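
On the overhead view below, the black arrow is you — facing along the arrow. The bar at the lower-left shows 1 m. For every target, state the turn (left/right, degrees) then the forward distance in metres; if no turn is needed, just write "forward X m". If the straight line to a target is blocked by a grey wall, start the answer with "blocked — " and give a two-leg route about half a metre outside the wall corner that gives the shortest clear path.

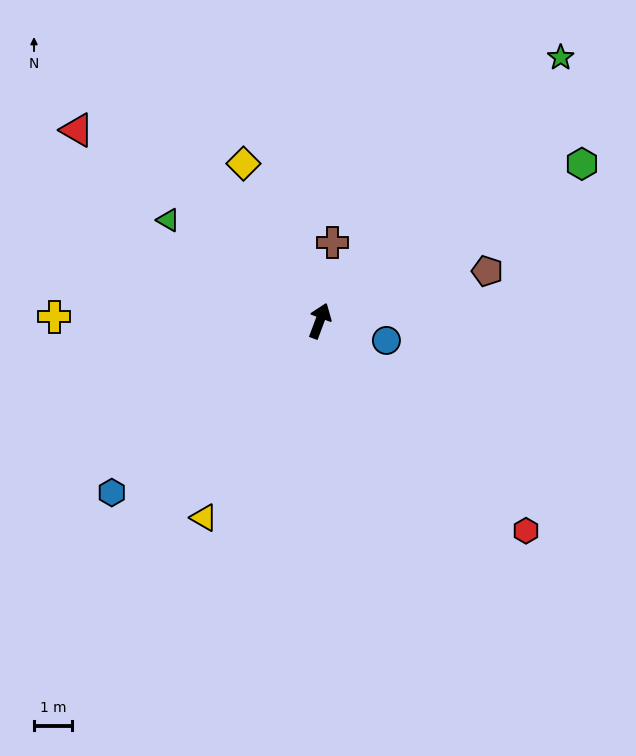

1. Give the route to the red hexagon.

turn right 115°, forward 7.7 m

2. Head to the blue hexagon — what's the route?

turn left 150°, forward 7.0 m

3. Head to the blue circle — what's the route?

turn right 86°, forward 1.8 m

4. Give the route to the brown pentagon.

turn right 53°, forward 4.6 m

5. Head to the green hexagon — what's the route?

turn right 39°, forward 8.0 m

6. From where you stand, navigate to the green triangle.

turn left 77°, forward 4.8 m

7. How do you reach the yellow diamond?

turn left 46°, forward 4.6 m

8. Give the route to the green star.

turn right 22°, forward 9.3 m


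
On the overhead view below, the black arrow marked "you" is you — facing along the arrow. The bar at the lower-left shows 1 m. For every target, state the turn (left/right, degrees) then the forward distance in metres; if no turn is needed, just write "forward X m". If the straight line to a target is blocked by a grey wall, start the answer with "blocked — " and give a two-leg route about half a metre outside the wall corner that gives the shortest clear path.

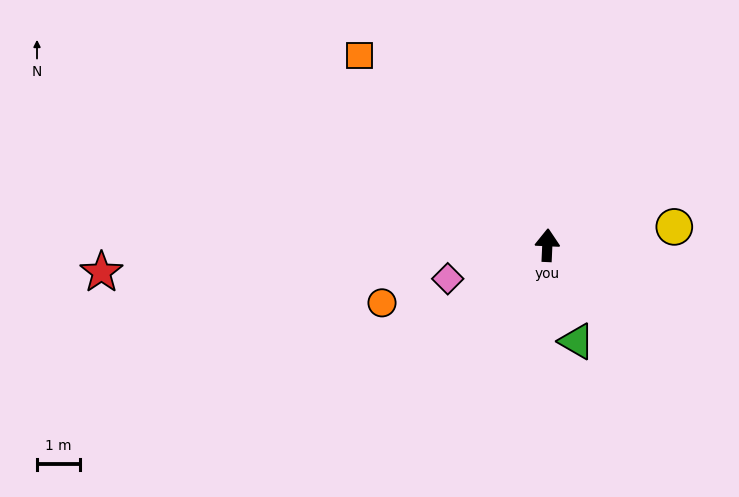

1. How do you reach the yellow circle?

turn right 79°, forward 3.0 m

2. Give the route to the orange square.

turn left 47°, forward 6.2 m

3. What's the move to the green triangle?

turn right 161°, forward 2.3 m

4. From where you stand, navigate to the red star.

turn left 96°, forward 10.3 m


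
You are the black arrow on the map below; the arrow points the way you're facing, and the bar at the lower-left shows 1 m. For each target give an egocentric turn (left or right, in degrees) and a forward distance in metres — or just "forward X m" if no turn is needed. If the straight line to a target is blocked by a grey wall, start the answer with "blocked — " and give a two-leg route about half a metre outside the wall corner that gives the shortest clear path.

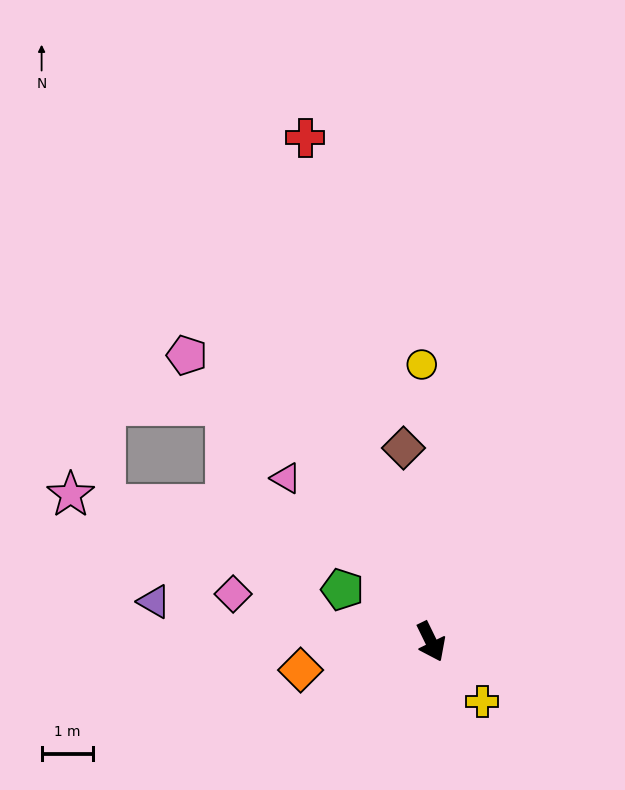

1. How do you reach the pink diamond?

turn right 130°, forward 4.0 m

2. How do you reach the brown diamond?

turn left 162°, forward 3.8 m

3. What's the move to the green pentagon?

turn right 146°, forward 2.0 m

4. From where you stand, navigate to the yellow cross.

turn left 15°, forward 1.5 m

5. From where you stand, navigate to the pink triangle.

turn right 164°, forward 4.3 m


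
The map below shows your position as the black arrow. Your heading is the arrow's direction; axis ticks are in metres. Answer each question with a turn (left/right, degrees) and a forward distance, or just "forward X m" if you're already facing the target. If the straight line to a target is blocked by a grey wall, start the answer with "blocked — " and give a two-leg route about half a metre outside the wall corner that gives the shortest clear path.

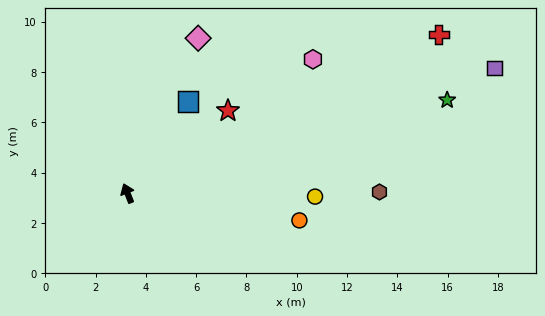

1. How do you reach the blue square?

turn right 55°, forward 4.4 m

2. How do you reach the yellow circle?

turn right 113°, forward 7.5 m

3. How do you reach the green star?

turn right 95°, forward 13.2 m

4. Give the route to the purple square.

turn right 93°, forward 15.4 m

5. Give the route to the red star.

turn right 72°, forward 5.2 m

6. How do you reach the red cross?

turn right 85°, forward 13.9 m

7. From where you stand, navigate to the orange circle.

turn right 121°, forward 6.9 m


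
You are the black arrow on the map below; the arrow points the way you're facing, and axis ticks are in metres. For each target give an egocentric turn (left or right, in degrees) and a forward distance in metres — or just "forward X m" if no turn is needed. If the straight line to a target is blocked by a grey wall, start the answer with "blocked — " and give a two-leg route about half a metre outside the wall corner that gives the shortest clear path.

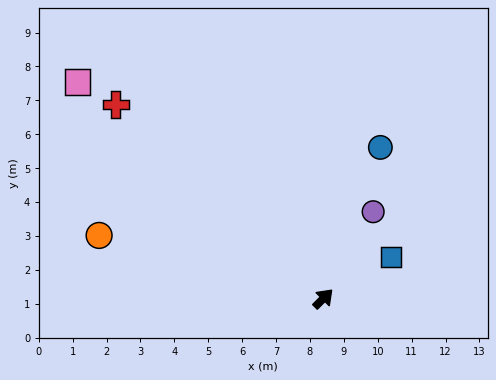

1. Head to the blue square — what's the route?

turn right 14°, forward 2.3 m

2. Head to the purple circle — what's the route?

turn left 15°, forward 3.0 m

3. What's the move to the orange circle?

turn left 119°, forward 6.9 m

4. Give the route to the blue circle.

turn left 24°, forward 4.8 m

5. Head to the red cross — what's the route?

turn left 92°, forward 8.4 m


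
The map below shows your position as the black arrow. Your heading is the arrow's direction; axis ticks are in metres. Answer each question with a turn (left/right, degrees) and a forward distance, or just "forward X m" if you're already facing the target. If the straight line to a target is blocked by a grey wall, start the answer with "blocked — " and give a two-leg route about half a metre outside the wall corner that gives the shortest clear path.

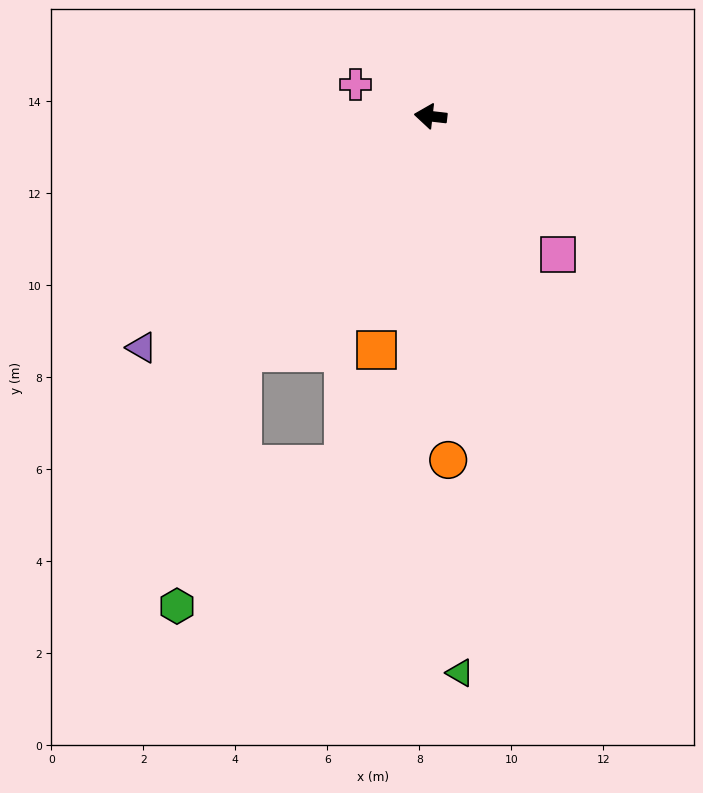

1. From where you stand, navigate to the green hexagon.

blocked — turn left 58°, forward 6.6 m, then turn left 24°, forward 5.7 m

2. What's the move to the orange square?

turn left 84°, forward 5.2 m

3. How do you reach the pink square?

turn left 139°, forward 4.1 m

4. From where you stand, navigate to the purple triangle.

turn left 45°, forward 8.0 m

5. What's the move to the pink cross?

turn right 16°, forward 1.8 m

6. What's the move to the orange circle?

turn left 99°, forward 7.5 m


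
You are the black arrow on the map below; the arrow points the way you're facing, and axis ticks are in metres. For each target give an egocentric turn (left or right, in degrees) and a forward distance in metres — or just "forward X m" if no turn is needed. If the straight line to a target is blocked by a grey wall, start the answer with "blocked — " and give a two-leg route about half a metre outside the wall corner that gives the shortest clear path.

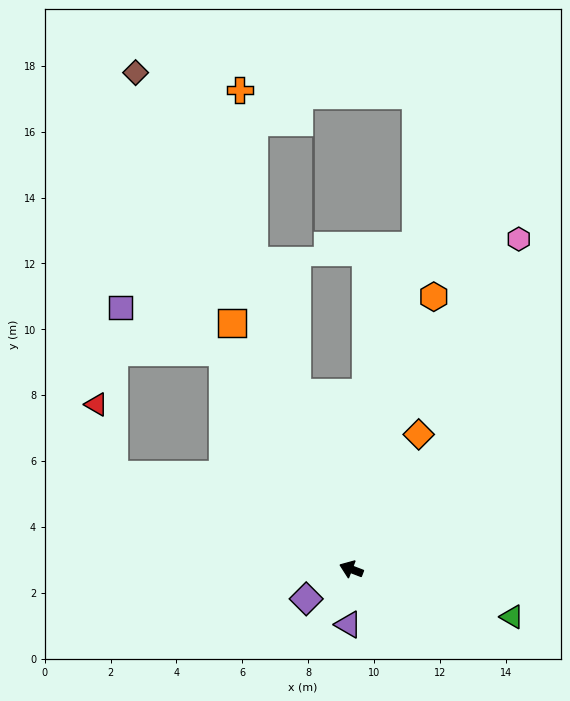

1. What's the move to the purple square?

blocked — turn right 38°, forward 7.7 m, then turn left 36°, forward 3.4 m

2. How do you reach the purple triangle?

turn left 108°, forward 1.7 m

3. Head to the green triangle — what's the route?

turn right 175°, forward 5.1 m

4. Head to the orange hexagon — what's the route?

turn right 86°, forward 8.6 m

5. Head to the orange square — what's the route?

turn right 43°, forward 8.3 m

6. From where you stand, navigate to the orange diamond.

turn right 96°, forward 4.6 m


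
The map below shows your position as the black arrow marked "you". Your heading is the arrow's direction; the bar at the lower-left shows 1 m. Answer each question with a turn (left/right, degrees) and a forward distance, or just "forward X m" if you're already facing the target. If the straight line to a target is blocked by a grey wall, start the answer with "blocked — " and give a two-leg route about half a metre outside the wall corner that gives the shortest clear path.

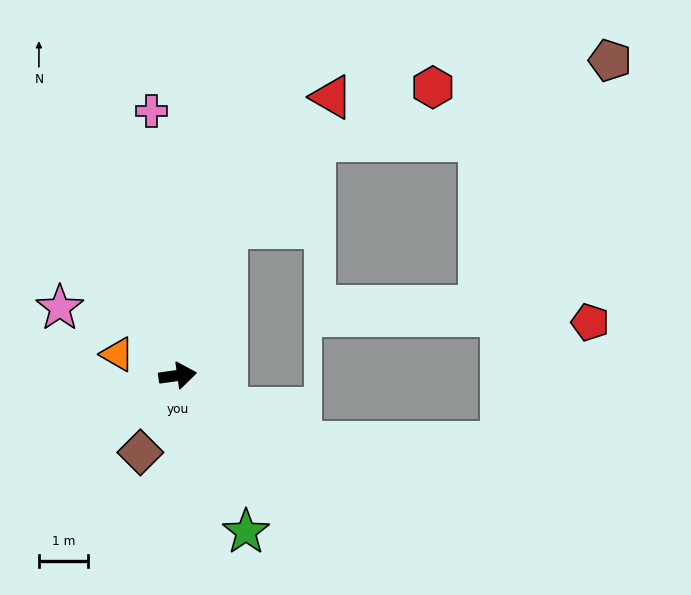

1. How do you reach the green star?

turn right 74°, forward 3.5 m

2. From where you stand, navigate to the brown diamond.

turn right 124°, forward 1.8 m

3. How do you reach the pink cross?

turn left 88°, forward 5.5 m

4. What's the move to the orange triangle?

turn left 153°, forward 1.3 m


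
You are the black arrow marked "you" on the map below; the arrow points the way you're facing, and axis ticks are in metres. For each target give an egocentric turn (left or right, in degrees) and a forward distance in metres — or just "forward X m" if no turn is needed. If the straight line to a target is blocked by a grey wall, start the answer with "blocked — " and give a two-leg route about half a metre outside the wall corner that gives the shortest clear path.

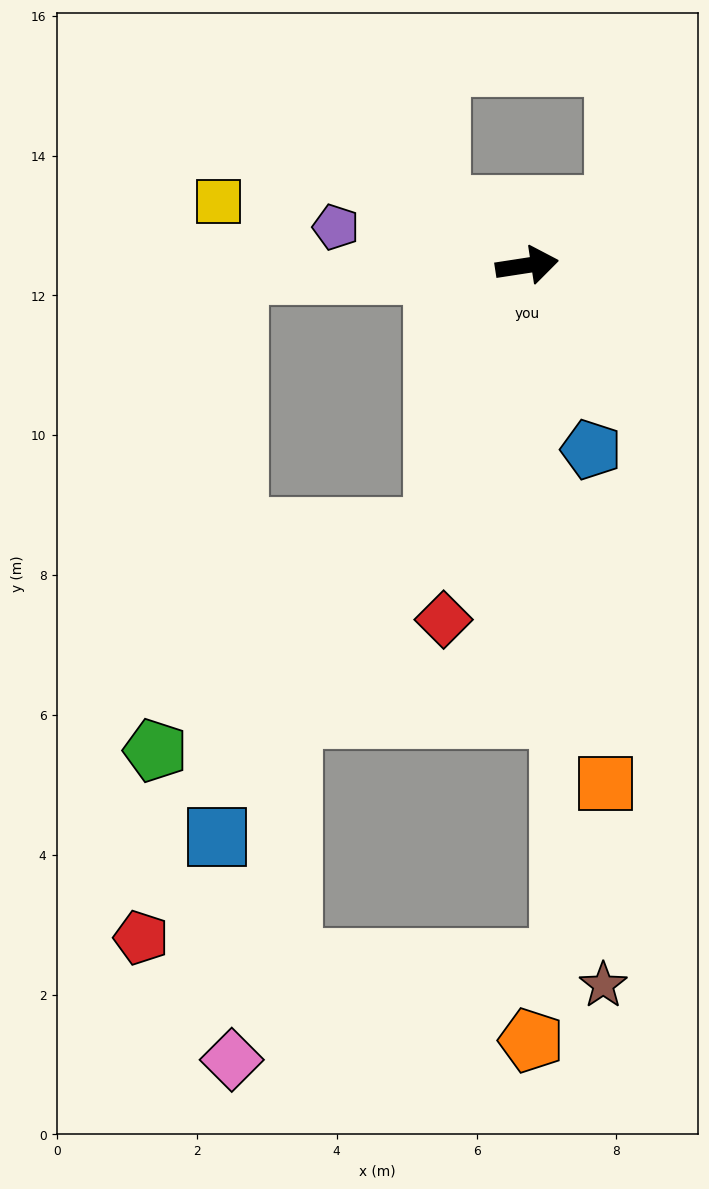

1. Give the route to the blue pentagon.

turn right 80°, forward 2.8 m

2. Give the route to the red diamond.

turn right 112°, forward 5.2 m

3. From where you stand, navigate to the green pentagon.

blocked — turn right 118°, forward 4.0 m, then turn right 32°, forward 5.1 m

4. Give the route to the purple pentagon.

turn left 160°, forward 2.8 m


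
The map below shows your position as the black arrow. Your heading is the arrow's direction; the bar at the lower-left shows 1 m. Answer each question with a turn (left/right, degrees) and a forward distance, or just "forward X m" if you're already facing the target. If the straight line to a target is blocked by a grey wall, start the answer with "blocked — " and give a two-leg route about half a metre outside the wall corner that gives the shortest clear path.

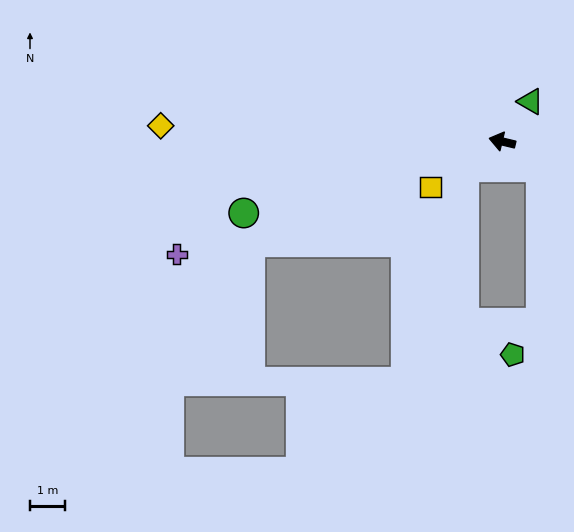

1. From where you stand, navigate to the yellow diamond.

turn left 11°, forward 9.7 m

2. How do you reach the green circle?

turn left 29°, forward 7.6 m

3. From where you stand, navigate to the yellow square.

turn left 46°, forward 2.4 m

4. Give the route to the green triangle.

turn right 112°, forward 1.4 m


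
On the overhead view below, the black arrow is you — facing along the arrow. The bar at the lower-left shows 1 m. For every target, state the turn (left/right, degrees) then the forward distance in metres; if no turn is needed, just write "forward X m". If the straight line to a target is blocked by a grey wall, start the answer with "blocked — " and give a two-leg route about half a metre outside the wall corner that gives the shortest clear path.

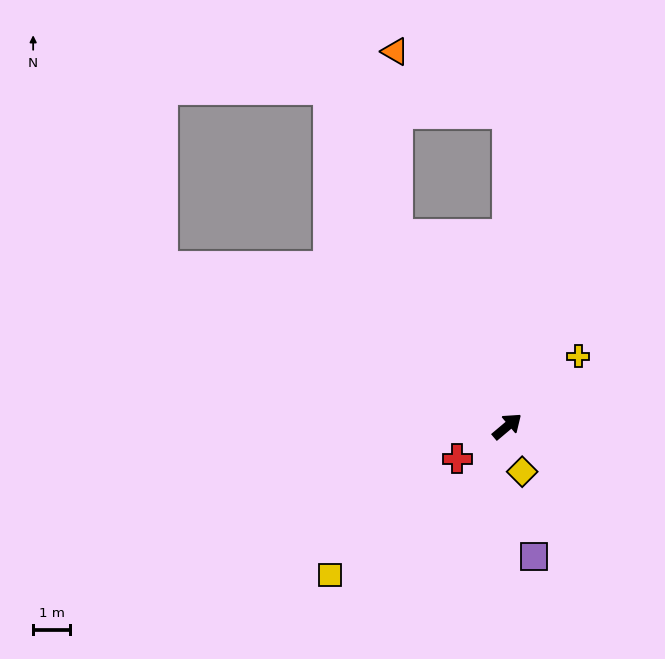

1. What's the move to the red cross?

turn left 173°, forward 1.6 m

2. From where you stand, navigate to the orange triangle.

blocked — turn left 80°, forward 5.9 m, then turn right 30°, forward 4.9 m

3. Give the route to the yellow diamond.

turn right 112°, forward 1.3 m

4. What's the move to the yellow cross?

turn left 4°, forward 2.7 m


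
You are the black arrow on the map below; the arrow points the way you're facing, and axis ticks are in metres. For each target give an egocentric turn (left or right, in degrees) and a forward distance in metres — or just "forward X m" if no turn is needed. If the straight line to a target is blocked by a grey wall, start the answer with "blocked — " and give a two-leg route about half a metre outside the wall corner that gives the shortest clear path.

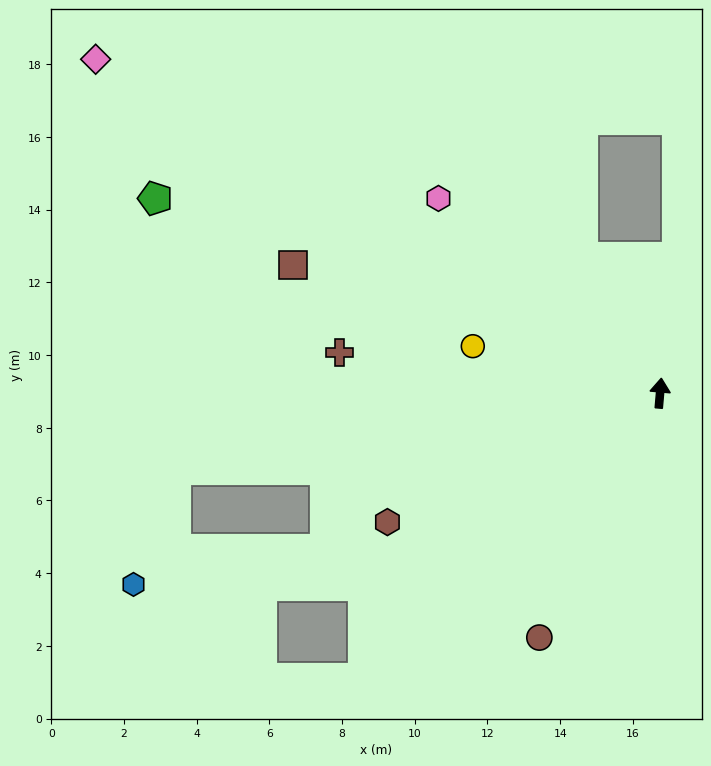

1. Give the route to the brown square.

turn left 76°, forward 10.7 m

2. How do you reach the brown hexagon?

turn left 120°, forward 8.3 m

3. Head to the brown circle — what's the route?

turn left 159°, forward 7.5 m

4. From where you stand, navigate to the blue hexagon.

blocked — turn left 104°, forward 13.5 m, then turn left 61°, forward 3.4 m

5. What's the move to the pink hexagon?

turn left 54°, forward 8.1 m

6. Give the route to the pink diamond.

turn left 64°, forward 18.0 m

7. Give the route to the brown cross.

turn left 88°, forward 8.9 m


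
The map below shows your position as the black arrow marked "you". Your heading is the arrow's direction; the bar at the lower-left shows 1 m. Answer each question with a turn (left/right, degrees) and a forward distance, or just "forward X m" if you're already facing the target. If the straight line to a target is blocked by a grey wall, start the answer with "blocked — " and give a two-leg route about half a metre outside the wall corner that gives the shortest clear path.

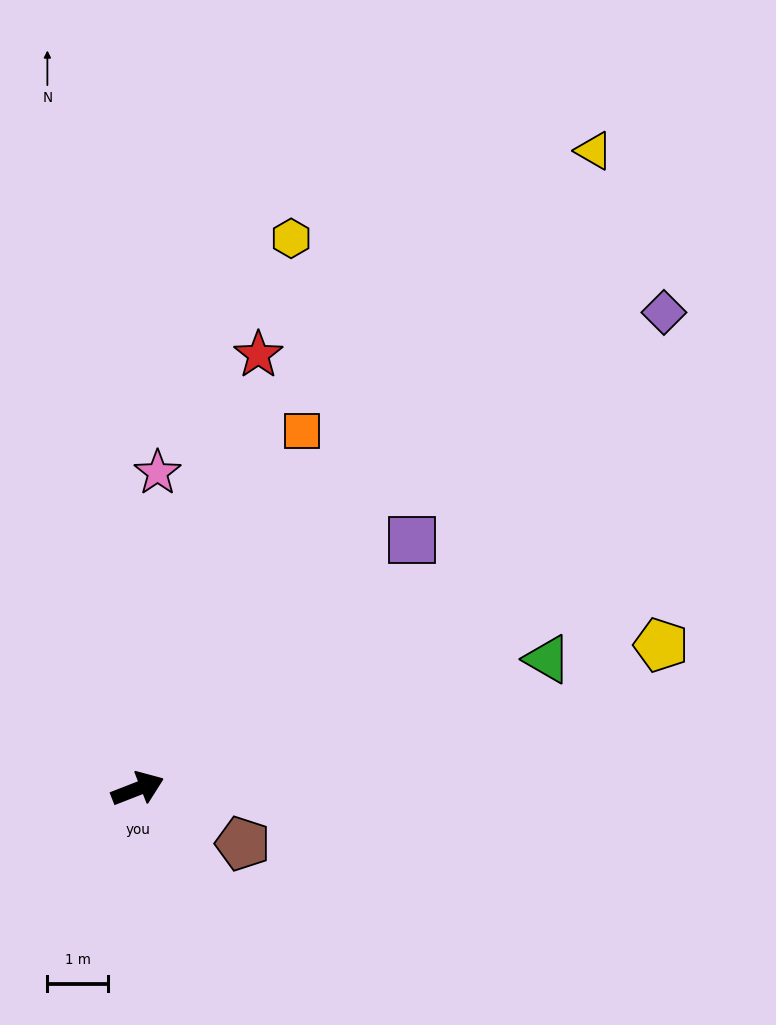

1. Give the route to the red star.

turn left 53°, forward 7.4 m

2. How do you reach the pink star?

turn left 65°, forward 5.2 m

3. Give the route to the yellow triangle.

turn left 33°, forward 12.9 m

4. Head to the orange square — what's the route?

turn left 44°, forward 6.5 m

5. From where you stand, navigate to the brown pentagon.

turn right 49°, forward 1.9 m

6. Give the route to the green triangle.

turn right 4°, forward 7.1 m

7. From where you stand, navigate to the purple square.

turn left 21°, forward 6.1 m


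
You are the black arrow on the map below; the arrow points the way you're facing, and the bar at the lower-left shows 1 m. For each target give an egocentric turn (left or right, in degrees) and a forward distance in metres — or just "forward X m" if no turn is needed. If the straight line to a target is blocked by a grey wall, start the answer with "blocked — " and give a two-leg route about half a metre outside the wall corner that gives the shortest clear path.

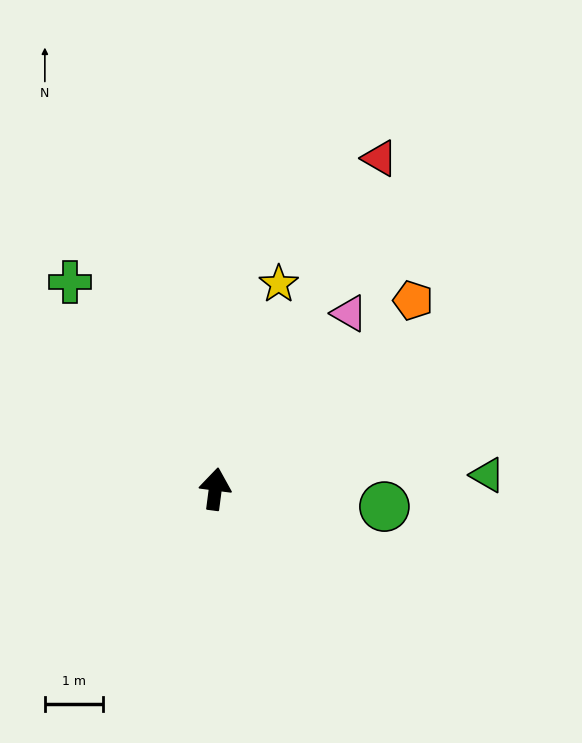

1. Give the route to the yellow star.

turn right 10°, forward 3.7 m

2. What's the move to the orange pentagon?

turn right 39°, forward 4.7 m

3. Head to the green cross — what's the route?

turn left 43°, forward 4.4 m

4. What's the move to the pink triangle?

turn right 30°, forward 3.8 m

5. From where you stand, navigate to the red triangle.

turn right 19°, forward 6.3 m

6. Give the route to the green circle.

turn right 89°, forward 2.9 m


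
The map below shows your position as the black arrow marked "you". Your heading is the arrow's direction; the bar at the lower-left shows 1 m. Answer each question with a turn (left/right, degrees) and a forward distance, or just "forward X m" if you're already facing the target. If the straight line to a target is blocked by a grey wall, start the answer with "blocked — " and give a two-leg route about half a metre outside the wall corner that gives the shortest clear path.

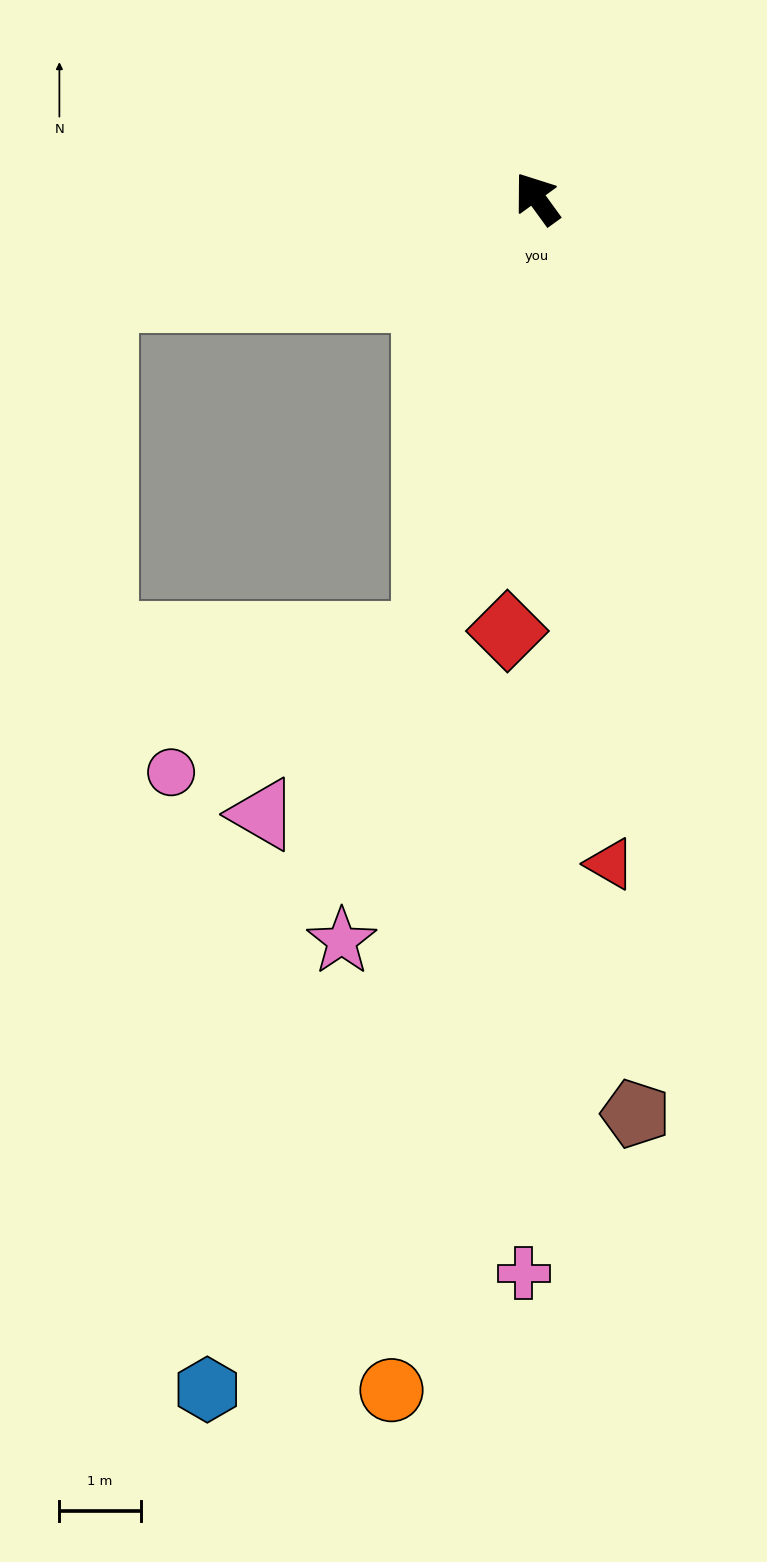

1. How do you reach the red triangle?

turn left 150°, forward 8.2 m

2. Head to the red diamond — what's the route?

turn left 140°, forward 5.3 m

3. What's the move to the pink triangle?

blocked — turn left 130°, forward 5.5 m, then turn right 29°, forward 3.0 m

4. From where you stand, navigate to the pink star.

turn left 129°, forward 9.4 m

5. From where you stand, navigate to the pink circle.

blocked — turn left 130°, forward 5.5 m, then turn right 48°, forward 3.5 m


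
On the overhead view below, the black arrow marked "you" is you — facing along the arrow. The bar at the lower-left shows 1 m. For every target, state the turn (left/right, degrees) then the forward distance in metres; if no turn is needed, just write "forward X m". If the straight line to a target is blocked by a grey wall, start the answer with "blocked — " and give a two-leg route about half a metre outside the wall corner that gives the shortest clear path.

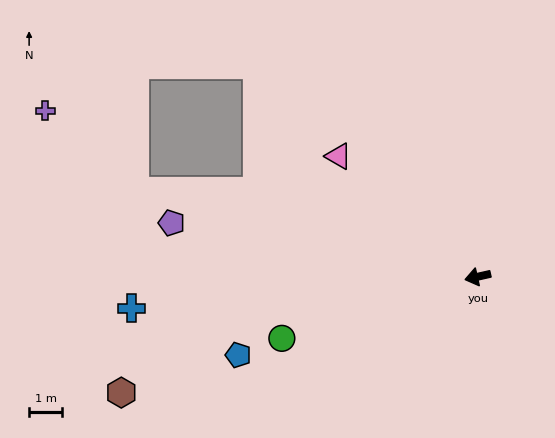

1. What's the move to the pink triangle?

turn right 54°, forward 5.5 m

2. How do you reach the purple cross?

blocked — turn right 27°, forward 10.6 m, then turn right 27°, forward 3.6 m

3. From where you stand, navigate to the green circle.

turn left 5°, forward 6.2 m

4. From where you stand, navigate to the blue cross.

turn right 7°, forward 10.4 m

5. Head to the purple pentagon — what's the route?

turn right 23°, forward 9.3 m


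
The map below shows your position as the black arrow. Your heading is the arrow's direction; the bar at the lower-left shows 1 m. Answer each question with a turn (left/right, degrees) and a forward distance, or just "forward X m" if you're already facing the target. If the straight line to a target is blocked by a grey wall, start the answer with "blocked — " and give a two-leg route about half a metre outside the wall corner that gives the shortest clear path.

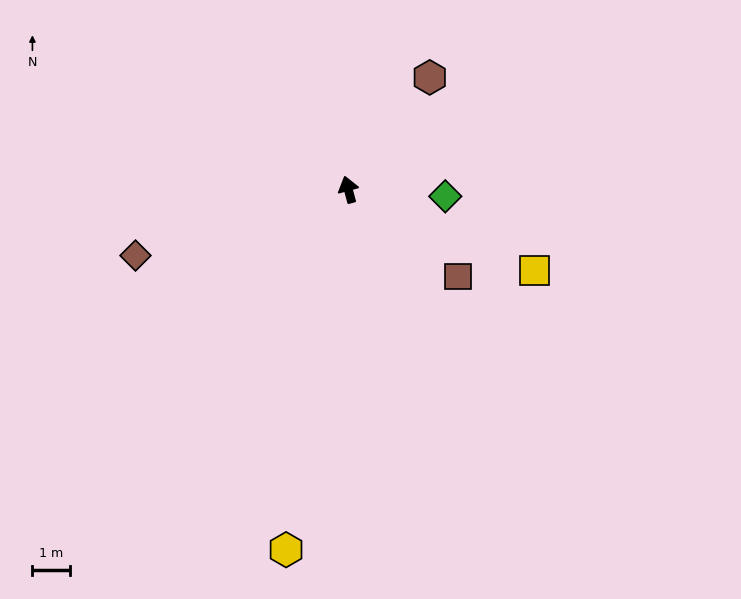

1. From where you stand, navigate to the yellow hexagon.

turn left 155°, forward 9.8 m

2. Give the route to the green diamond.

turn right 109°, forward 2.6 m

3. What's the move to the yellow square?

turn right 129°, forward 5.4 m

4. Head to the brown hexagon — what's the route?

turn right 51°, forward 3.7 m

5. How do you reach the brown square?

turn right 144°, forward 3.8 m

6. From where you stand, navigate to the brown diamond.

turn left 92°, forward 6.0 m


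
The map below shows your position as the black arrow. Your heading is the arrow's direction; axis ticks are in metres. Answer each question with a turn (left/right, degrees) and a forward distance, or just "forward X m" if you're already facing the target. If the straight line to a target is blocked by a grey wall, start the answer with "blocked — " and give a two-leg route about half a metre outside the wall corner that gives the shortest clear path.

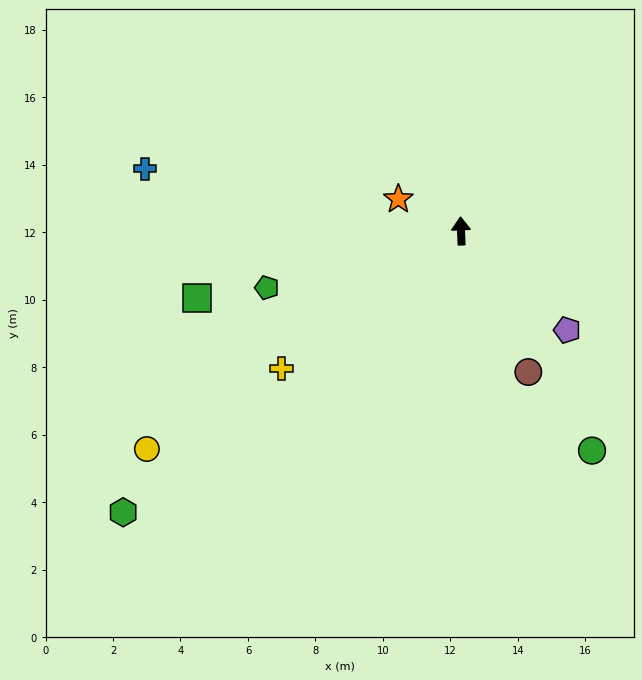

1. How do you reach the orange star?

turn left 61°, forward 2.1 m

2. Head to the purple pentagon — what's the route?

turn right 135°, forward 4.3 m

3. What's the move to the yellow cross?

turn left 125°, forward 6.7 m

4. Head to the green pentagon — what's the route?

turn left 104°, forward 6.0 m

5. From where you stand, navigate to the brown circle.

turn right 157°, forward 4.6 m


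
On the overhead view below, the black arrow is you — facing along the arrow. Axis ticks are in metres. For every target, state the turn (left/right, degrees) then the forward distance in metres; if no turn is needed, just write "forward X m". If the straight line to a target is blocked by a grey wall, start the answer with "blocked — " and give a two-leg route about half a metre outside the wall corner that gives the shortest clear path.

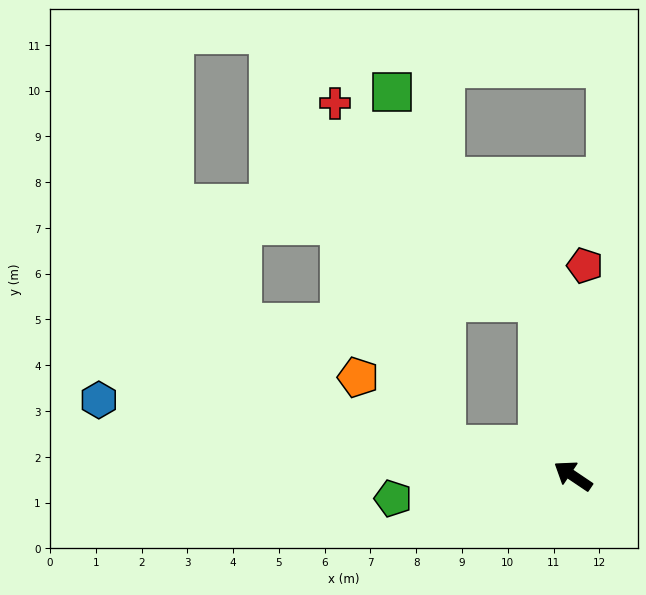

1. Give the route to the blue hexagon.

turn left 25°, forward 10.5 m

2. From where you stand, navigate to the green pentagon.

turn left 41°, forward 4.0 m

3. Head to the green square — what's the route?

blocked — turn left 20°, forward 2.8 m, then turn right 67°, forward 7.8 m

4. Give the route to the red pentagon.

turn right 59°, forward 4.6 m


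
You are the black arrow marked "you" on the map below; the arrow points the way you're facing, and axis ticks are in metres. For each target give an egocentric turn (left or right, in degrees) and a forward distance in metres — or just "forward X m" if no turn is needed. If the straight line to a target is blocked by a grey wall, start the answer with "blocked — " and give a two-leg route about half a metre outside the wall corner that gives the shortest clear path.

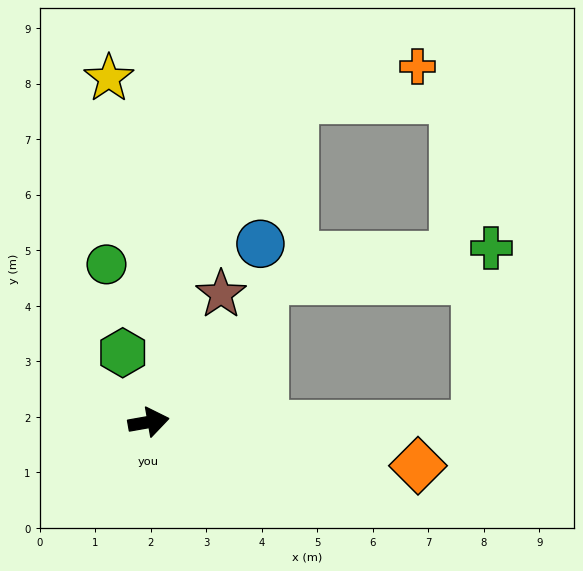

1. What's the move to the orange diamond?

turn right 19°, forward 4.9 m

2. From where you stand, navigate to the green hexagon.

turn left 101°, forward 1.3 m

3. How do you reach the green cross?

blocked — turn right 10°, forward 5.9 m, then turn left 85°, forward 3.2 m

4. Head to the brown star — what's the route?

turn left 50°, forward 2.6 m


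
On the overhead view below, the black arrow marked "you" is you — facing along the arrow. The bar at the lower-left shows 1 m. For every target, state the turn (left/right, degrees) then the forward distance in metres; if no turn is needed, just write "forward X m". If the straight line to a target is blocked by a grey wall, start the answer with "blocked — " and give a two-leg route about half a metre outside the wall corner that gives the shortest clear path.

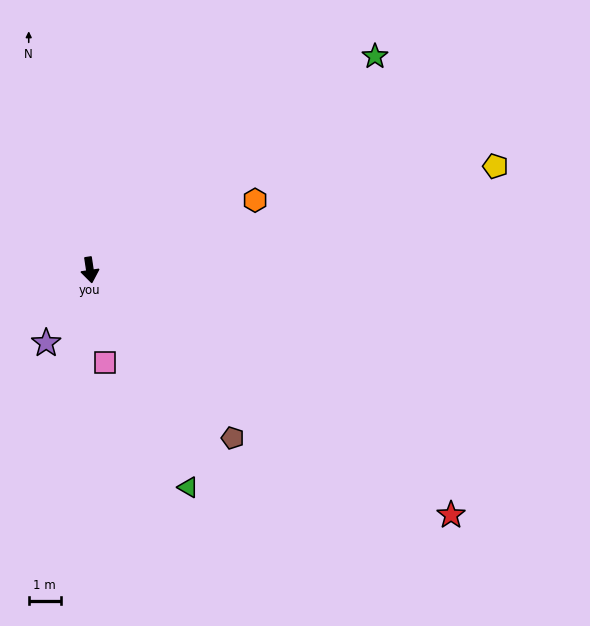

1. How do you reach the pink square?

forward 2.9 m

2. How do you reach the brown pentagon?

turn left 32°, forward 6.8 m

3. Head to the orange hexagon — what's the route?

turn left 104°, forward 5.6 m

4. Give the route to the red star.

turn left 47°, forward 13.5 m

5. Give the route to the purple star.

turn right 39°, forward 2.6 m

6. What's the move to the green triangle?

turn left 16°, forward 7.4 m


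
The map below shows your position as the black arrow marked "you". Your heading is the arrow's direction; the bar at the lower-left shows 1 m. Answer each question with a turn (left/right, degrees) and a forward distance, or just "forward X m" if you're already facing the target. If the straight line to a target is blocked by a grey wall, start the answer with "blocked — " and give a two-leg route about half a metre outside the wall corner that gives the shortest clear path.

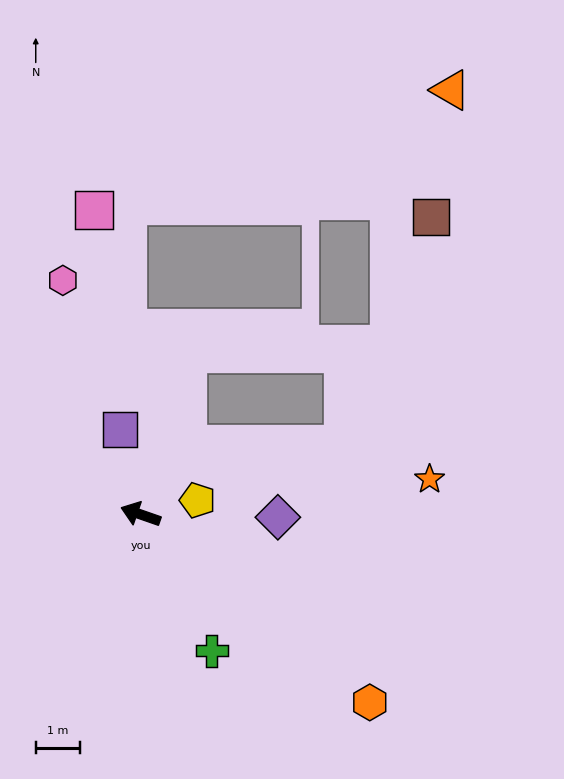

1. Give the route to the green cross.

turn left 137°, forward 3.4 m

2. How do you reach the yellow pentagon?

turn right 147°, forward 1.3 m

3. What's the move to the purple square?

turn right 57°, forward 2.0 m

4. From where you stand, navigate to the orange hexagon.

turn left 160°, forward 6.6 m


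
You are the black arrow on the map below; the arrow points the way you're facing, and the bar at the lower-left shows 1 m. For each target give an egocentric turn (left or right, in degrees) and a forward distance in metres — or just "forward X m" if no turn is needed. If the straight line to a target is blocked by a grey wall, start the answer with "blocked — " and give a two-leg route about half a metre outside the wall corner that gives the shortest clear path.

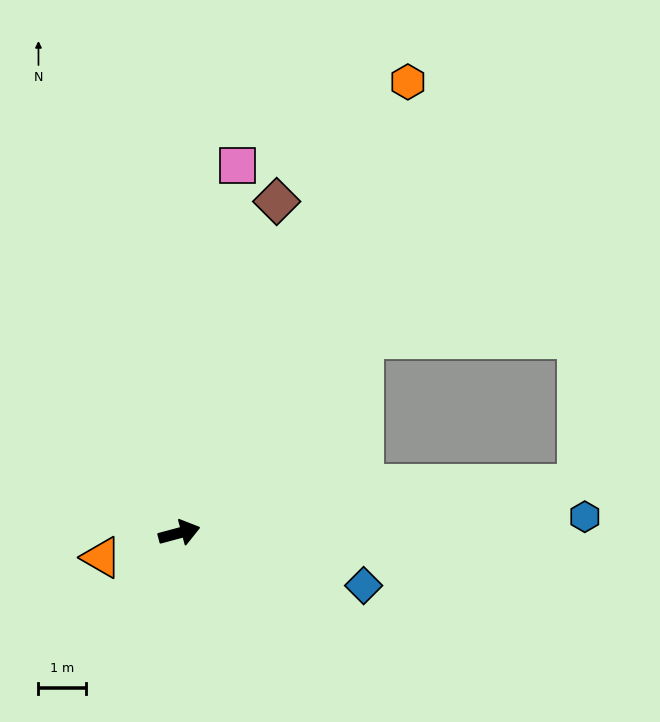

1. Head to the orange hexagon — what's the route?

turn left 48°, forward 10.7 m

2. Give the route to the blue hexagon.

turn right 13°, forward 8.6 m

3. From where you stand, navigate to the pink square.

turn left 66°, forward 7.9 m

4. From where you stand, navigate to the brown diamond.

turn left 59°, forward 7.3 m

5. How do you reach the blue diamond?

turn right 31°, forward 4.1 m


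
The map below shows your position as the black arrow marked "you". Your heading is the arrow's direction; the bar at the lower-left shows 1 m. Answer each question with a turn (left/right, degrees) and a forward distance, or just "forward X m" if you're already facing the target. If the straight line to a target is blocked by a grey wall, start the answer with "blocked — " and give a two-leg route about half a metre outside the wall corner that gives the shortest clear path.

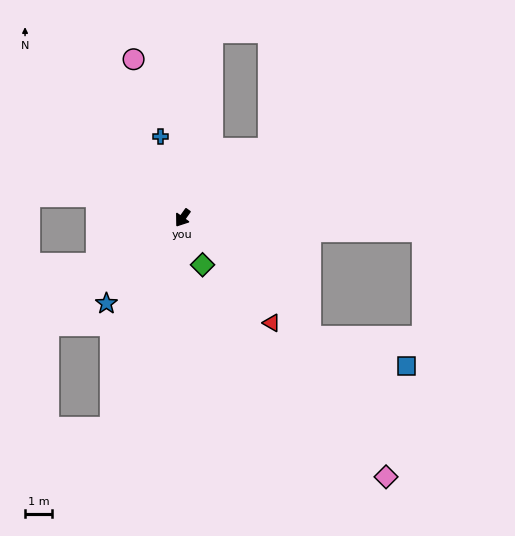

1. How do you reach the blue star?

turn right 6°, forward 4.3 m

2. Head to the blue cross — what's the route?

turn right 130°, forward 3.1 m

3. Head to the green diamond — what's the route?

turn left 59°, forward 1.9 m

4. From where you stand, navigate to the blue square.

blocked — turn left 82°, forward 6.5 m, then turn left 27°, forward 3.8 m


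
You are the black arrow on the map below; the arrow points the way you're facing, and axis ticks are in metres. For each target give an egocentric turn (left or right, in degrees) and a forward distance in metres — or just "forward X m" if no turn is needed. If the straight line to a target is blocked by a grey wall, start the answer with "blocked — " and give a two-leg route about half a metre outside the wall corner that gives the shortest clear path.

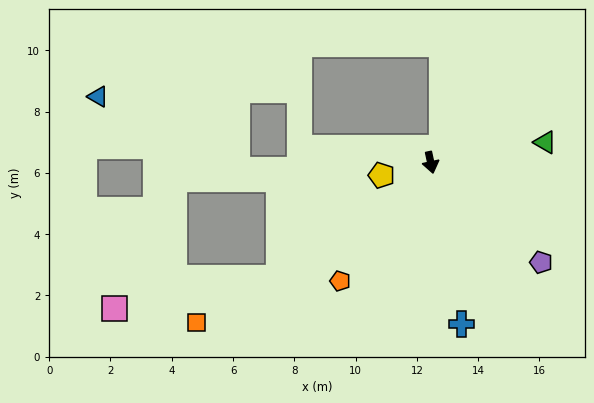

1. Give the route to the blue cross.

forward 5.4 m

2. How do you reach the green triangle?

turn left 88°, forward 3.8 m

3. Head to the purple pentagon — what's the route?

turn left 36°, forward 4.9 m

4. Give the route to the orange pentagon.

turn right 50°, forward 4.9 m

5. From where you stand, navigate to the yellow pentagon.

turn right 88°, forward 1.7 m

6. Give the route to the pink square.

blocked — turn right 65°, forward 6.2 m, then turn right 27°, forward 5.4 m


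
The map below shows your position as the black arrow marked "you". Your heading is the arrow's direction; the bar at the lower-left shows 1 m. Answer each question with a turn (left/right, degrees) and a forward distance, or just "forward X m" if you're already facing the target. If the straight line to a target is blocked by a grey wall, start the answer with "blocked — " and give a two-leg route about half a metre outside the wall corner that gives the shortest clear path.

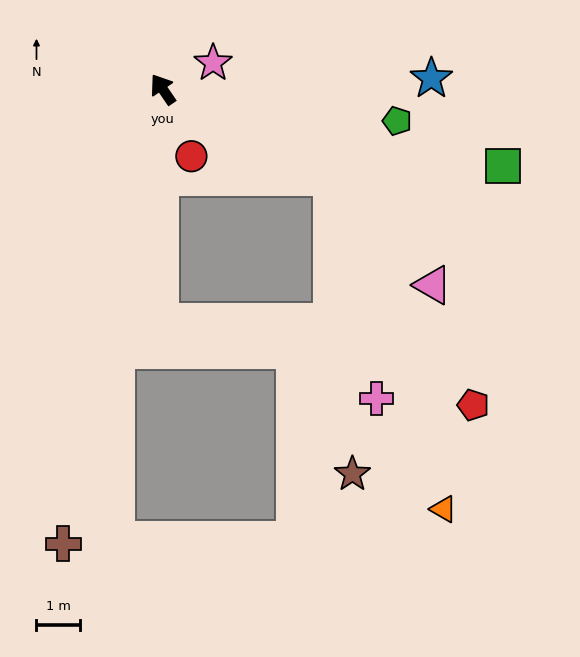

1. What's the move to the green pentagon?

turn right 132°, forward 5.4 m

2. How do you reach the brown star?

blocked — turn right 152°, forward 4.4 m, then turn right 58°, forward 6.8 m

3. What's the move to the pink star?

turn right 97°, forward 1.3 m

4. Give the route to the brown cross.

turn left 133°, forward 10.7 m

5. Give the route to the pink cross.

blocked — turn right 152°, forward 4.4 m, then turn right 51°, forward 5.2 m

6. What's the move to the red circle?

turn left 169°, forward 1.7 m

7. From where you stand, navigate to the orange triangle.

blocked — turn right 152°, forward 4.4 m, then turn right 44°, forward 8.0 m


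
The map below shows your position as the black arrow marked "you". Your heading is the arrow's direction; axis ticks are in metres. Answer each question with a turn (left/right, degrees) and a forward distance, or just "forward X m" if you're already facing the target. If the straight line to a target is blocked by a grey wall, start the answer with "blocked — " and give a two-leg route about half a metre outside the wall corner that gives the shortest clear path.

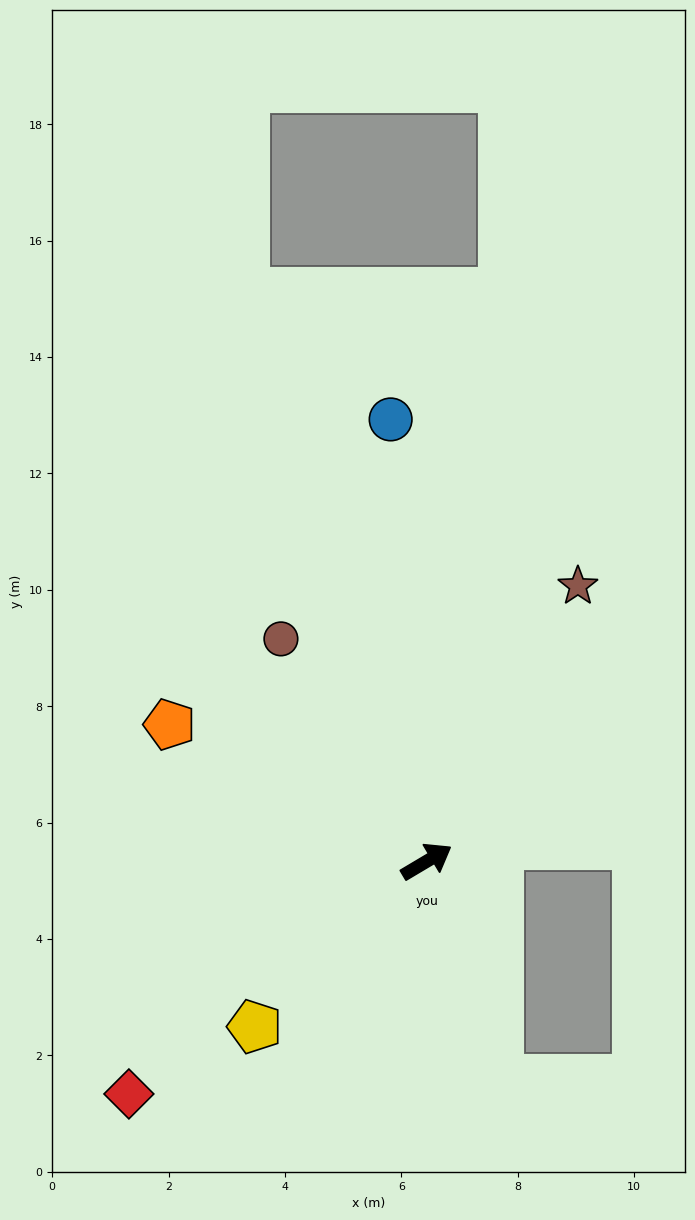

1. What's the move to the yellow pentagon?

turn right 167°, forward 4.1 m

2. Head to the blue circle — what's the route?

turn left 64°, forward 7.6 m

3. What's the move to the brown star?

turn left 30°, forward 5.4 m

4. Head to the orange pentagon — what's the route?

turn left 121°, forward 5.0 m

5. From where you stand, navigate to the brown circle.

turn left 93°, forward 4.6 m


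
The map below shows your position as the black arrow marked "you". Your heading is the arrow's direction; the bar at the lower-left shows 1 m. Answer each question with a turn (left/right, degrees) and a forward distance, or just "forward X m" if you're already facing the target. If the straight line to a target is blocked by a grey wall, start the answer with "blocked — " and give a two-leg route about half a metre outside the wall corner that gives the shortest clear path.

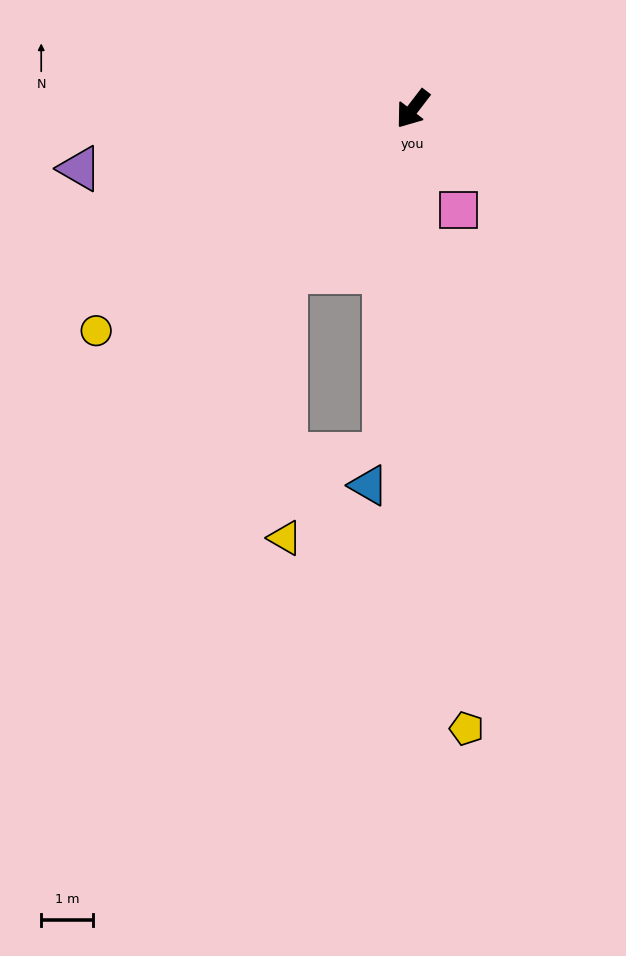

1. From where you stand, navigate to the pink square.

turn left 62°, forward 2.1 m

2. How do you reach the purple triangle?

turn right 42°, forward 6.6 m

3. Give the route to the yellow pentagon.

turn left 42°, forward 12.0 m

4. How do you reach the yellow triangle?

blocked — forward 4.0 m, then turn left 37°, forward 5.1 m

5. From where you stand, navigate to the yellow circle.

turn right 18°, forward 7.5 m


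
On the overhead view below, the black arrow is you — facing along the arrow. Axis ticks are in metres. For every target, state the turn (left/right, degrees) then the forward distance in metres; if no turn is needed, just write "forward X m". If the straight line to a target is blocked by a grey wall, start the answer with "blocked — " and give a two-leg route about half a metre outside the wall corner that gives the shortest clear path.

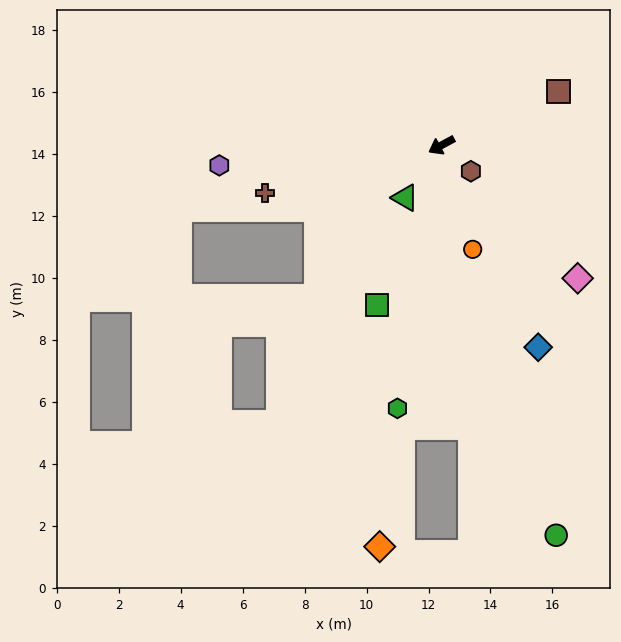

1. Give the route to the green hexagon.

turn left 52°, forward 8.6 m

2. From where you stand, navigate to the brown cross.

turn right 13°, forward 5.9 m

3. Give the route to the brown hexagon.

turn left 110°, forward 1.3 m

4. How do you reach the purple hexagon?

turn right 23°, forward 7.2 m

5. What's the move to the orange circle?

turn left 78°, forward 3.5 m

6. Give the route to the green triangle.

turn left 27°, forward 2.1 m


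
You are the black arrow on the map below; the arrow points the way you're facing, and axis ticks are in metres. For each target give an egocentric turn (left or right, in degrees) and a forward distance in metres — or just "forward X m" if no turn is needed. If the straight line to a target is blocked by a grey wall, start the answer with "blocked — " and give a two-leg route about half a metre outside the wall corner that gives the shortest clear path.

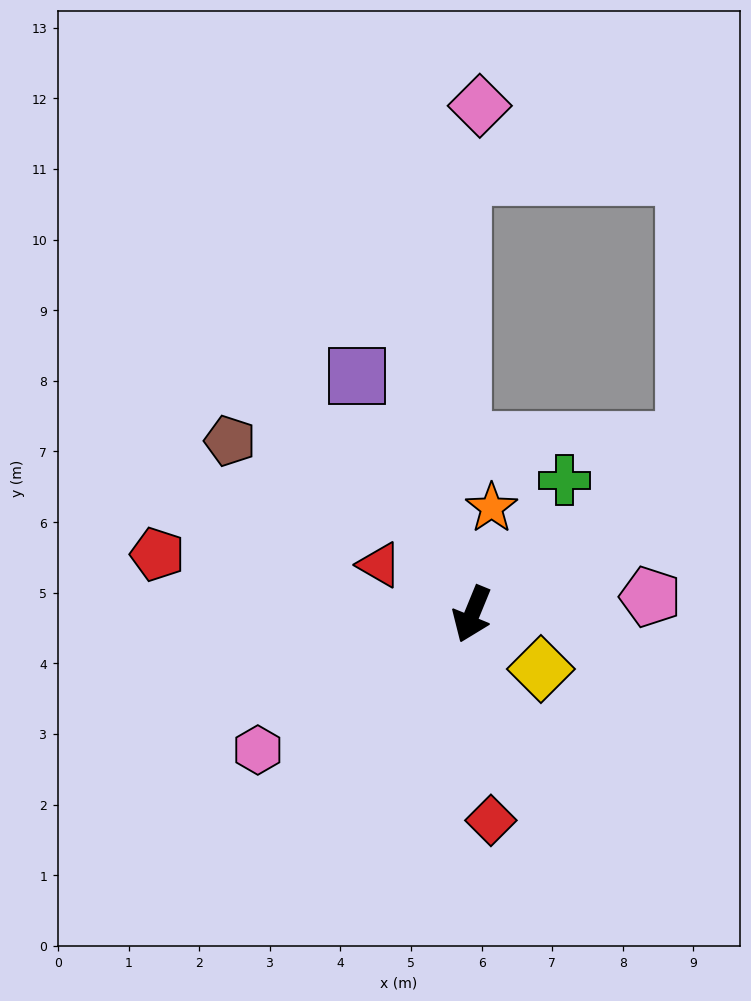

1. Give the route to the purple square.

turn right 132°, forward 3.7 m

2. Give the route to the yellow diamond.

turn left 74°, forward 1.2 m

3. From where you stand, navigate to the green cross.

turn left 168°, forward 2.3 m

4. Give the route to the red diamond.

turn left 28°, forward 2.9 m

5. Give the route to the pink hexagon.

turn right 35°, forward 3.6 m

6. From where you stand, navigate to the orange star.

turn right 168°, forward 1.5 m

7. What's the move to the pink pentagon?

turn left 118°, forward 2.5 m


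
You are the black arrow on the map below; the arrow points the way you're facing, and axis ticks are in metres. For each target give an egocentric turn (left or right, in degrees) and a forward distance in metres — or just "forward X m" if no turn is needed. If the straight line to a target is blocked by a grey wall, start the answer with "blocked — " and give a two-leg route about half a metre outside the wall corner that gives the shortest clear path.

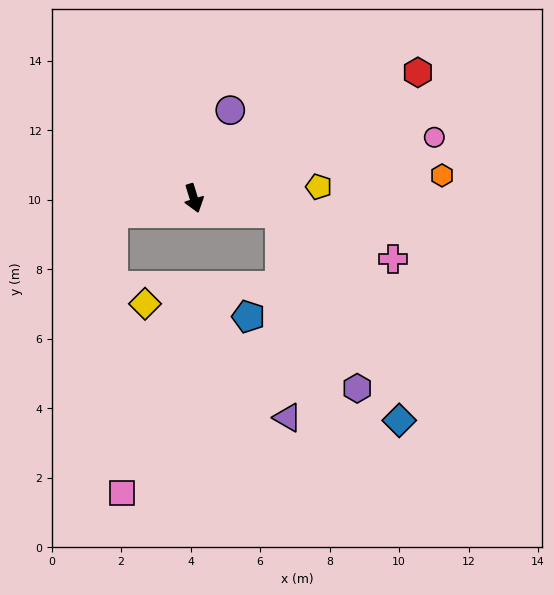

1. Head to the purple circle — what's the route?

turn left 140°, forward 2.7 m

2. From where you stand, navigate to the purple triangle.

blocked — turn left 63°, forward 2.5 m, then turn right 78°, forward 5.9 m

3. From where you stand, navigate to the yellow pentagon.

turn left 78°, forward 3.6 m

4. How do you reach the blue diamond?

blocked — turn left 63°, forward 2.5 m, then turn right 50°, forward 6.9 m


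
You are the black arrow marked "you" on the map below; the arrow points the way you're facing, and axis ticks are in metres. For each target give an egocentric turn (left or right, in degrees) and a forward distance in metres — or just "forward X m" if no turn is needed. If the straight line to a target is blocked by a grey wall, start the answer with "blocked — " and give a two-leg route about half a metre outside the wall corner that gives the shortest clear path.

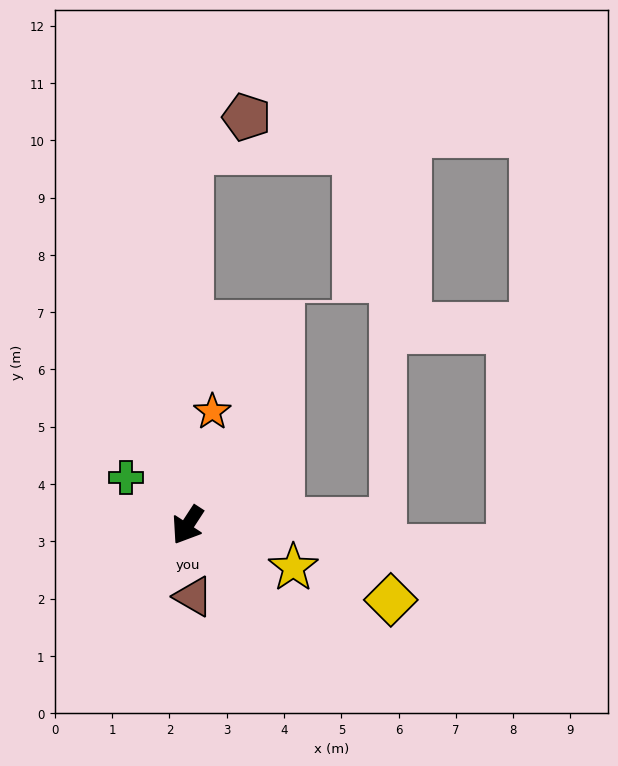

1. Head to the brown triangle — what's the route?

turn left 38°, forward 1.2 m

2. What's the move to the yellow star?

turn left 101°, forward 2.0 m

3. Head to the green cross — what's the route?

turn right 95°, forward 1.4 m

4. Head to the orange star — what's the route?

turn right 159°, forward 2.0 m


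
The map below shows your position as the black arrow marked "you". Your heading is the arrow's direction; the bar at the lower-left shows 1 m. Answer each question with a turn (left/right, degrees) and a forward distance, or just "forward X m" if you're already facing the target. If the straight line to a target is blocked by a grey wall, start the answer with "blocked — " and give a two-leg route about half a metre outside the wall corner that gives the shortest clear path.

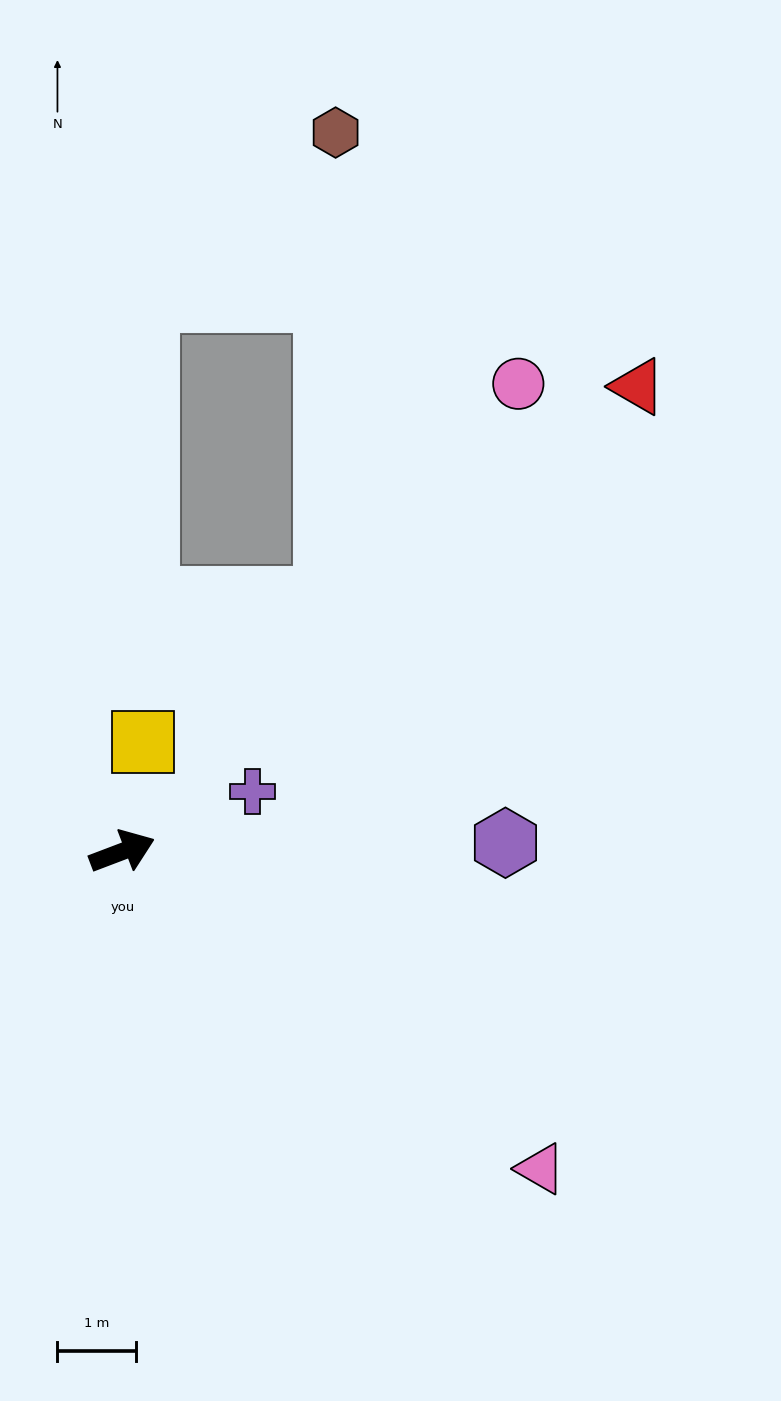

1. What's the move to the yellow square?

turn left 58°, forward 1.4 m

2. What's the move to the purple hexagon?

turn right 20°, forward 4.9 m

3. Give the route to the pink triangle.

turn right 58°, forward 6.7 m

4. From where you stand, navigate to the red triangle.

turn left 21°, forward 8.9 m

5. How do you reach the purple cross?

turn left 4°, forward 1.8 m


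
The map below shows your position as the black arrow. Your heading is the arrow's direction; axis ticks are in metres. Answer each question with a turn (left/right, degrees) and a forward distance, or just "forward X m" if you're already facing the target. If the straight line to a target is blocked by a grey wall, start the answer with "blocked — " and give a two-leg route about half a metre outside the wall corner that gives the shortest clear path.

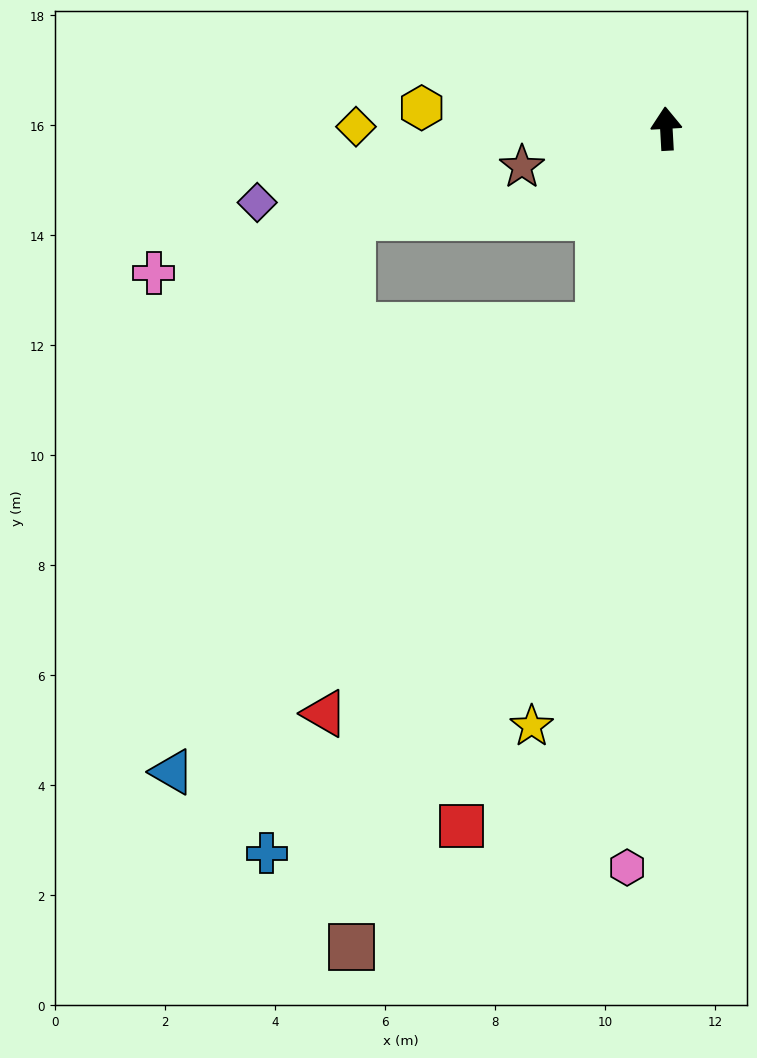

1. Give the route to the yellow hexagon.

turn left 82°, forward 4.5 m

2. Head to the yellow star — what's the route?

turn left 164°, forward 11.1 m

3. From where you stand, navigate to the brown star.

turn left 102°, forward 2.7 m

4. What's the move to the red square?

turn left 160°, forward 13.2 m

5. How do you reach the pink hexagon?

turn left 174°, forward 13.5 m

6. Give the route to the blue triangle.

blocked — turn left 158°, forward 3.8 m, then turn right 25°, forward 11.2 m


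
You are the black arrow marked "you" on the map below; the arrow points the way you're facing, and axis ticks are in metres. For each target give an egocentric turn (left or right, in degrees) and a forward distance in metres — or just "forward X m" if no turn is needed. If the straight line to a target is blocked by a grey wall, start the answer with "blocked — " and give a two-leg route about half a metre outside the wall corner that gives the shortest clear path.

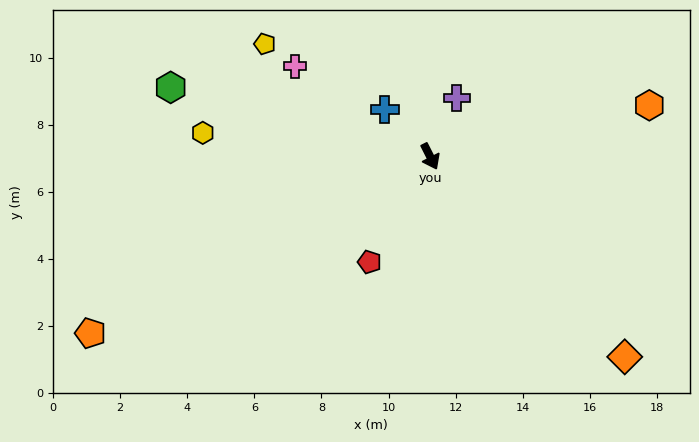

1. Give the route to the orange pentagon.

turn right 89°, forward 11.4 m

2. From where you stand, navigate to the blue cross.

turn right 163°, forward 1.9 m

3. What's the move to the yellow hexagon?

turn right 123°, forward 6.8 m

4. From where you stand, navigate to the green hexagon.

turn right 132°, forward 8.0 m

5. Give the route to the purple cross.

turn left 129°, forward 1.9 m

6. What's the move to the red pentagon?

turn right 57°, forward 3.6 m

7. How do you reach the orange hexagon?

turn left 76°, forward 6.7 m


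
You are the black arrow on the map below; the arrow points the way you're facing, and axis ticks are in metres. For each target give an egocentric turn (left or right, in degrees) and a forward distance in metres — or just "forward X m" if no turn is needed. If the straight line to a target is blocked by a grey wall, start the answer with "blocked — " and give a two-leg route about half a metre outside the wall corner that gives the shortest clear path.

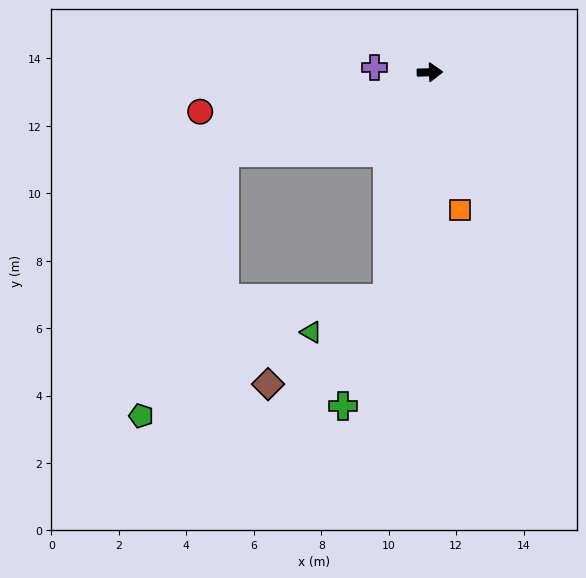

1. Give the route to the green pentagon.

blocked — turn right 160°, forward 6.5 m, then turn left 51°, forward 8.2 m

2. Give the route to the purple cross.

turn left 174°, forward 1.7 m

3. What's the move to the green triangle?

blocked — turn right 102°, forward 6.8 m, then turn right 55°, forward 2.5 m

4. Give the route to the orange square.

turn right 79°, forward 4.2 m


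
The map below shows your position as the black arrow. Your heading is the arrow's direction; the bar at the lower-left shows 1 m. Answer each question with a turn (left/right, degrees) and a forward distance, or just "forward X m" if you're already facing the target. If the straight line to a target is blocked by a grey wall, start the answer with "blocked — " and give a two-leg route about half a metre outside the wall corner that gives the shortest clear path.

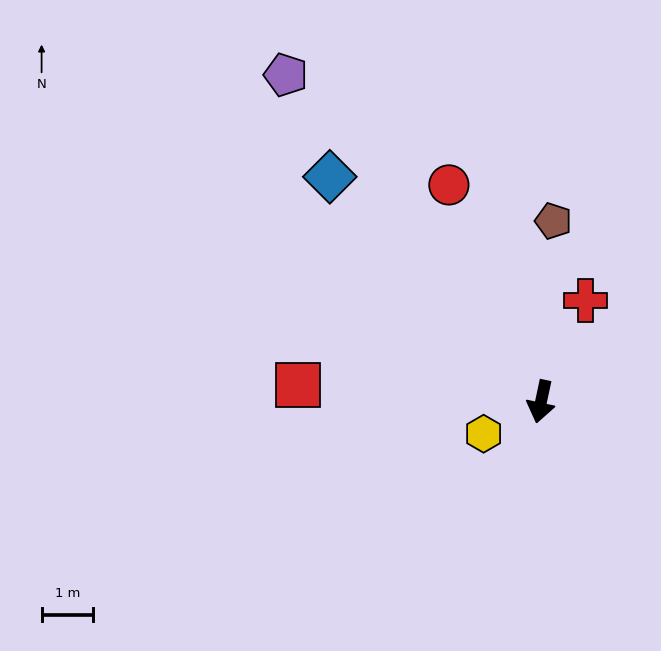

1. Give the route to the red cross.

turn left 168°, forward 2.1 m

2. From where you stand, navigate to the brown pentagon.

turn right 172°, forward 3.5 m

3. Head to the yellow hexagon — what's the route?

turn right 49°, forward 1.3 m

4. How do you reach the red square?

turn right 82°, forward 4.7 m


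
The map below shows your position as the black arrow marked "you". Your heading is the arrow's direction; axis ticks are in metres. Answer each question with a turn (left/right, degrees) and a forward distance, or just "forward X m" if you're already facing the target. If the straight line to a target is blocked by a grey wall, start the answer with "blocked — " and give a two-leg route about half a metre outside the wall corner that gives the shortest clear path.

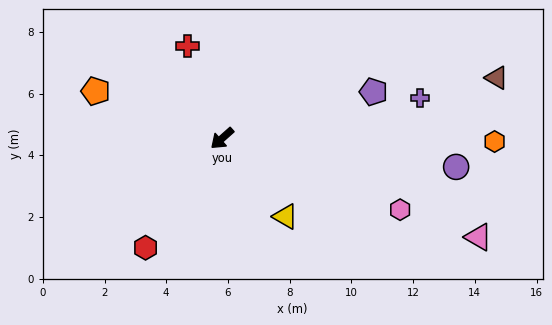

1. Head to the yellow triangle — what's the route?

turn left 87°, forward 3.3 m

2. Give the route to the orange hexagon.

turn left 138°, forward 8.8 m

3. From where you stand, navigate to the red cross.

turn right 111°, forward 3.2 m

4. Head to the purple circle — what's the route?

turn left 131°, forward 7.6 m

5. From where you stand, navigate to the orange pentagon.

turn right 62°, forward 4.4 m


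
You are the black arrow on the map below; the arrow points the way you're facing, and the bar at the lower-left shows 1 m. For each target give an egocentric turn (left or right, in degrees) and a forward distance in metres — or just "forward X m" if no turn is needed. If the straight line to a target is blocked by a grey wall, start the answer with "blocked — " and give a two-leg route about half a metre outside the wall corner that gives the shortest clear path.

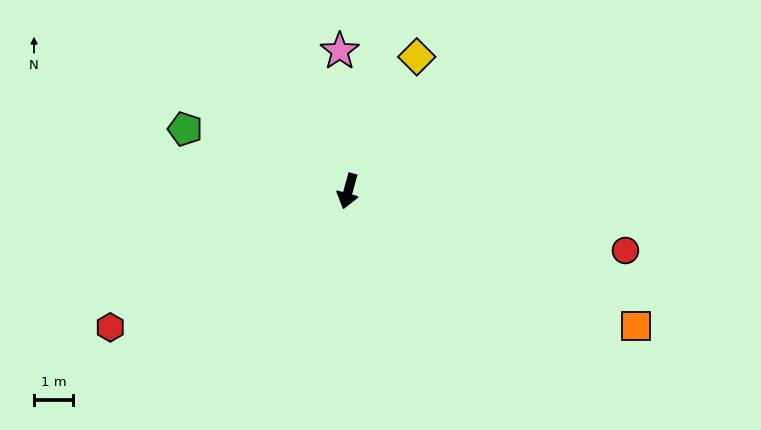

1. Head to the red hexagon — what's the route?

turn right 45°, forward 7.0 m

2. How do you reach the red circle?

turn left 93°, forward 7.3 m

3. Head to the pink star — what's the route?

turn right 161°, forward 3.6 m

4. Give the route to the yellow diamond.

turn left 168°, forward 3.9 m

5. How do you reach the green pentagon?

turn right 95°, forward 4.5 m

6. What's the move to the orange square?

turn left 80°, forward 8.1 m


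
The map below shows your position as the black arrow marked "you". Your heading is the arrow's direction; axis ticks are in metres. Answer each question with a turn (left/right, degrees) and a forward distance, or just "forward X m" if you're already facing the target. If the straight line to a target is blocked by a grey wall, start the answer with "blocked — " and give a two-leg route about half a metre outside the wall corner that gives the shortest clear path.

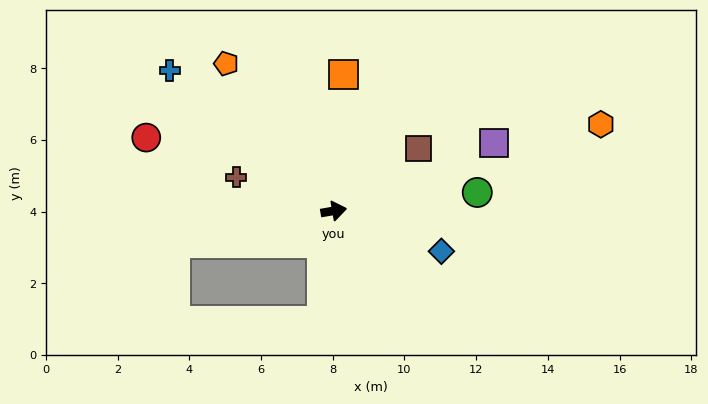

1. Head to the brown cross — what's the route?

turn left 151°, forward 2.9 m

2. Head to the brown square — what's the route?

turn left 27°, forward 2.9 m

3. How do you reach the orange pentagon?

turn left 116°, forward 5.1 m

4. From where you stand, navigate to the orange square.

turn left 76°, forward 3.8 m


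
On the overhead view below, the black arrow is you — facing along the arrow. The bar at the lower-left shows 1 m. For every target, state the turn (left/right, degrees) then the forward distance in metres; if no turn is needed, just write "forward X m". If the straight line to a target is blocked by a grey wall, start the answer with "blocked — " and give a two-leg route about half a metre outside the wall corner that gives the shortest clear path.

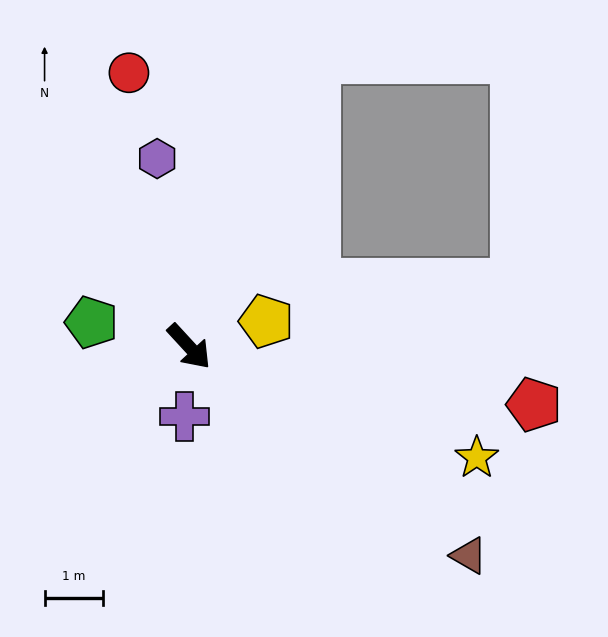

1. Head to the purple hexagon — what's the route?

turn left 147°, forward 3.3 m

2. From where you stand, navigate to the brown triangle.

turn left 11°, forward 6.0 m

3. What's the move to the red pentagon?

turn left 38°, forward 6.0 m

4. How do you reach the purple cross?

turn right 46°, forward 1.2 m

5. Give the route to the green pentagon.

turn right 147°, forward 1.7 m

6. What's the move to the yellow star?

turn left 26°, forward 5.3 m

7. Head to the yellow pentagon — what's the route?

turn left 65°, forward 1.4 m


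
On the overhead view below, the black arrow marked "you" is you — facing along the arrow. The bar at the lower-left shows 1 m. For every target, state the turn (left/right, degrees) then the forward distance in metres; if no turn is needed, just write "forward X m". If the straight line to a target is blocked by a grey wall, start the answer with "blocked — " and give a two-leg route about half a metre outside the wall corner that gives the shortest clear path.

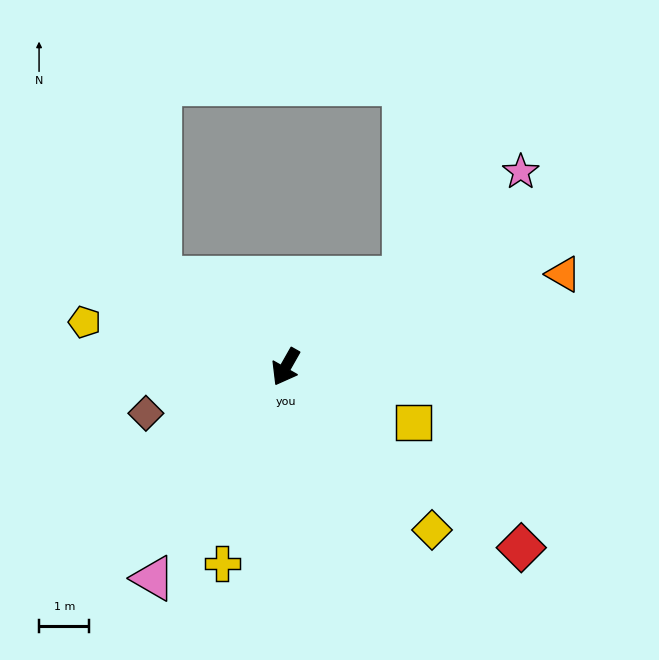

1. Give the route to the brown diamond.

turn right 42°, forward 2.9 m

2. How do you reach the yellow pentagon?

turn right 73°, forward 4.1 m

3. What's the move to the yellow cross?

turn left 12°, forward 4.1 m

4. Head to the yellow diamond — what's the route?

turn left 71°, forward 4.4 m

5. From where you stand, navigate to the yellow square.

turn left 96°, forward 2.8 m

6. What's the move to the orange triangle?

turn left 138°, forward 5.8 m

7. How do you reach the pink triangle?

turn right 3°, forward 5.0 m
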